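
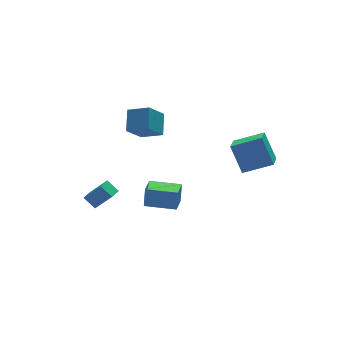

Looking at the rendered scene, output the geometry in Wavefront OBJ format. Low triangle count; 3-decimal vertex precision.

v -0.734 1.934 2.188
v -0.205 3.055 3.119
v -1.731 2.853 1.648
v -1.203 3.974 2.579
v 0.383 2.426 0.961
v 0.911 3.547 1.892
v -0.615 3.345 0.421
v -0.086 4.466 1.352
v -2.821 -2.485 -0.656
v -2.648 -2.262 0.562
v -2.128 -1.425 -0.949
v -1.955 -1.202 0.269
v -1.285 -3.498 -0.689
v -1.112 -3.275 0.529
v -0.592 -2.438 -0.982
v -0.419 -2.215 0.236
v -4.6 2.437 -3.141
v -3.747 1.869 -1.952
v -3.945 3.075 -3.307
v -3.091 2.508 -2.117
v -4.149 1.812 -3.763
v -3.295 1.245 -2.573
v -3.493 2.451 -3.928
v -2.64 1.883 -2.739
v 4.162 -4.411 2.14
v 3.881 -3.398 3.748
v 2.551 -3.777 1.46
v 2.27 -2.765 3.067
v 4.97 -3.095 1.453
v 4.689 -2.083 3.06
v 3.359 -2.462 0.772
v 3.078 -1.449 2.38
f 2 4 1
f 5 2 1
f 1 4 3
f 3 5 1
f 2 8 4
f 6 2 5
f 6 8 2
f 4 8 3
f 7 5 3
f 3 8 7
f 7 6 5
f 8 6 7
f 10 12 9
f 13 10 9
f 9 12 11
f 11 13 9
f 10 16 12
f 14 10 13
f 14 16 10
f 12 16 11
f 15 13 11
f 11 16 15
f 15 14 13
f 16 14 15
f 18 20 17
f 21 18 17
f 17 20 19
f 19 21 17
f 18 24 20
f 22 18 21
f 22 24 18
f 20 24 19
f 23 21 19
f 19 24 23
f 23 22 21
f 24 22 23
f 26 28 25
f 29 26 25
f 25 28 27
f 27 29 25
f 26 32 28
f 30 26 29
f 30 32 26
f 28 32 27
f 31 29 27
f 27 32 31
f 31 30 29
f 32 30 31



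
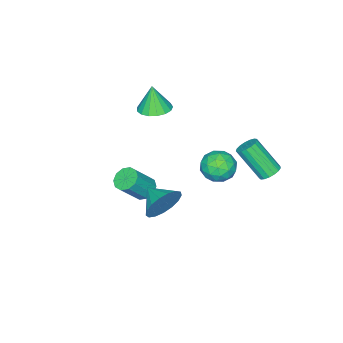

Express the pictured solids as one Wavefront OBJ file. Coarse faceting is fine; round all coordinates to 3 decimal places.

v 0.494 2.702 1.014
v 0.789 2.298 1.805
v -0.869 2.922 1.635
v -0.574 2.518 2.426
v -0.234 3.352 2.171
v 0.609 3.216 1.787
v -0.689 2.004 1.653
v 0.154 1.868 1.269
v 0.058 1.867 2.2
v 0.339 2.7 2.52
v -0.419 2.52 0.92
v -0.138 3.353 1.24
v 0.761 2.48 1.355
v -0.841 2.74 2.085
v -0.641 3.23 1.935
v -0.468 2.992 2.4
v 0.655 3.02 1.345
v 0.829 2.782 1.81
v 0.227 3.402 2.025
v -0.909 2.438 1.63
v -0.735 2.2 2.095
v 0.388 2.228 1.04
v 0.561 1.99 1.505
v -0.307 1.818 1.415
v 0.505 1.99 2.052
v -0.296 2.119 2.417
v -0.364 1.817 1.962
v 0.132 1.737 1.737
v 0.67 2.479 2.24
v -0.131 2.609 2.605
v 0.069 3.099 2.456
v 0.564 3.019 2.23
v 0.241 2.226 2.472
v 0.051 2.611 0.835
v -0.75 2.741 1.2
v -0.644 2.201 1.21
v -0.149 2.121 0.984
v 0.216 3.101 1.023
v -0.585 3.23 1.388
v -0.212 3.483 1.703
v 0.284 3.403 1.478
v -0.321 2.994 0.968
v 0.53 -1.39 -1.799
v 1.007 -1.65 -2.24
v 1.986 -1.991 -0.983
v 1.51 -1.73 -0.541
v 1.088 -1.228 -2.19
v 2.068 -1.569 -0.932
v 0.956 -0.868 -1.989
v 1.936 -1.209 -0.732
v 0.662 -0.707 -1.716
v 1.641 -1.048 -0.459
v 0.317 -0.807 -1.475
v 1.297 -1.148 -0.217
v 0.054 -1.129 -1.357
v 1.033 -1.47 -0.1
v -0.028 -1.551 -1.408
v 0.952 -1.892 -0.15
v 0.104 -1.911 -1.608
v 1.084 -2.252 -0.351
v 0.399 -2.072 -1.881
v 1.378 -2.413 -0.624
v 0.743 -1.972 -2.123
v 1.723 -2.313 -0.865
v -2.583 3.781 0.075
v -2.17 3.463 -0.241
v -1.943 2.22 1.31
v -2.357 2.539 1.625
v -2.011 3.665 -0.102
v -1.784 2.422 1.448
v -1.984 3.894 0.077
v -1.757 2.651 1.628
v -2.094 4.097 0.256
v -1.867 2.854 1.806
v -2.316 4.228 0.393
v -2.089 2.985 1.944
v -2.599 4.256 0.458
v -2.372 3.013 2.008
v -2.879 4.176 0.434
v -2.652 2.933 1.985
v -3.091 4.005 0.328
v -2.864 2.762 1.879
v -3.187 3.783 0.165
v -2.96 2.541 1.715
v -3.144 3.561 -0.02
v -2.917 2.318 1.531
v -2.973 3.389 -0.183
v -2.746 2.146 1.368
v -2.713 3.307 -0.286
v -2.486 2.064 1.264
v -2.423 3.334 -0.307
v -2.196 2.091 1.243
v -2.085 -2.801 1.826
v -1.206 -2.935 1.857
v -2.175 -3.039 3.314
v -1.247 -2.516 1.922
v -1.481 -2.162 1.964
v -1.852 -1.955 1.975
v -2.278 -1.941 1.952
v -2.659 -2.124 1.9
v -2.908 -2.462 1.831
v -2.97 -2.878 1.76
v -2.828 -3.276 1.705
v -2.517 -3.565 1.677
v -2.106 -3.679 1.684
v -1.691 -3.592 1.723
v -1.366 -3.323 1.785
v 2.541 1.413 0.06
v 3.042 1.564 0.959
v 2.259 0.207 0.42
v 2.575 1.703 1.058
v 2.1 1.775 0.929
v 1.725 1.765 0.601
v 1.538 1.674 0.149
v 1.58 1.523 -0.323
v 1.843 1.347 -0.708
v 2.265 1.186 -0.917
v 2.75 1.077 -0.902
v 3.188 1.045 -0.666
v 3.477 1.098 -0.265
v 3.552 1.222 0.212
v 3.395 1.391 0.653
f 1 38 17
f 38 12 41
f 17 41 6
f 38 41 17
f 1 17 13
f 17 6 18
f 13 18 2
f 17 18 13
f 1 13 22
f 13 2 23
f 22 23 8
f 13 23 22
f 1 22 34
f 22 8 37
f 34 37 11
f 22 37 34
f 1 34 38
f 34 11 42
f 38 42 12
f 34 42 38
f 2 18 29
f 18 6 32
f 29 32 10
f 18 32 29
f 6 41 19
f 41 12 40
f 19 40 5
f 41 40 19
f 12 42 39
f 42 11 35
f 39 35 3
f 42 35 39
f 11 37 36
f 37 8 24
f 36 24 7
f 37 24 36
f 8 23 28
f 23 2 25
f 28 25 9
f 23 25 28
f 4 30 16
f 30 10 31
f 16 31 5
f 30 31 16
f 4 16 14
f 16 5 15
f 14 15 3
f 16 15 14
f 4 14 21
f 14 3 20
f 21 20 7
f 14 20 21
f 4 21 26
f 21 7 27
f 26 27 9
f 21 27 26
f 4 26 30
f 26 9 33
f 30 33 10
f 26 33 30
f 5 31 19
f 31 10 32
f 19 32 6
f 31 32 19
f 3 15 39
f 15 5 40
f 39 40 12
f 15 40 39
f 7 20 36
f 20 3 35
f 36 35 11
f 20 35 36
f 9 27 28
f 27 7 24
f 28 24 8
f 27 24 28
f 10 33 29
f 33 9 25
f 29 25 2
f 33 25 29
f 44 43 47
f 44 47 45
f 45 47 48
f 45 48 46
f 47 43 49
f 47 49 48
f 48 49 50
f 48 50 46
f 49 43 51
f 49 51 50
f 50 51 52
f 50 52 46
f 51 43 53
f 51 53 52
f 52 53 54
f 52 54 46
f 53 43 55
f 53 55 54
f 54 55 56
f 54 56 46
f 55 43 57
f 55 57 56
f 56 57 58
f 56 58 46
f 57 43 59
f 57 59 58
f 58 59 60
f 58 60 46
f 59 43 61
f 59 61 60
f 60 61 62
f 60 62 46
f 61 43 63
f 61 63 62
f 62 63 64
f 62 64 46
f 63 43 44
f 63 44 64
f 64 44 45
f 64 45 46
f 66 65 69
f 66 69 67
f 67 69 70
f 67 70 68
f 69 65 71
f 69 71 70
f 70 71 72
f 70 72 68
f 71 65 73
f 71 73 72
f 72 73 74
f 72 74 68
f 73 65 75
f 73 75 74
f 74 75 76
f 74 76 68
f 75 65 77
f 75 77 76
f 76 77 78
f 76 78 68
f 77 65 79
f 77 79 78
f 78 79 80
f 78 80 68
f 79 65 81
f 79 81 80
f 80 81 82
f 80 82 68
f 81 65 83
f 81 83 82
f 82 83 84
f 82 84 68
f 83 65 85
f 83 85 84
f 84 85 86
f 84 86 68
f 85 65 87
f 85 87 86
f 86 87 88
f 86 88 68
f 87 65 89
f 87 89 88
f 88 89 90
f 88 90 68
f 89 65 91
f 89 91 90
f 90 91 92
f 90 92 68
f 91 65 66
f 91 66 92
f 92 66 67
f 92 67 68
f 94 93 96
f 94 96 95
f 96 93 97
f 96 97 95
f 97 93 98
f 97 98 95
f 98 93 99
f 98 99 95
f 99 93 100
f 99 100 95
f 100 93 101
f 100 101 95
f 101 93 102
f 101 102 95
f 102 93 103
f 102 103 95
f 103 93 104
f 103 104 95
f 104 93 105
f 104 105 95
f 105 93 106
f 105 106 95
f 106 93 107
f 106 107 95
f 107 93 94
f 107 94 95
f 109 108 111
f 109 111 110
f 111 108 112
f 111 112 110
f 112 108 113
f 112 113 110
f 113 108 114
f 113 114 110
f 114 108 115
f 114 115 110
f 115 108 116
f 115 116 110
f 116 108 117
f 116 117 110
f 117 108 118
f 117 118 110
f 118 108 119
f 118 119 110
f 119 108 120
f 119 120 110
f 120 108 121
f 120 121 110
f 121 108 122
f 121 122 110
f 122 108 109
f 122 109 110



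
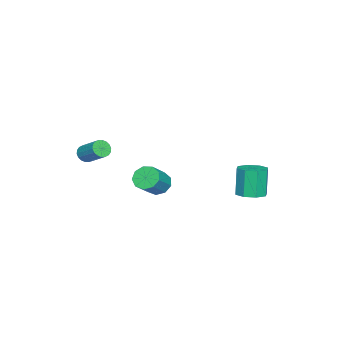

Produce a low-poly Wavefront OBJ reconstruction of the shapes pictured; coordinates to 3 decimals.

v 3.529 -4.332 2.31
v 4.053 -4.522 2.252
v 4.554 -3.398 3.092
v 4.031 -3.208 3.15
v 4.029 -4.367 2.058
v 4.53 -3.243 2.899
v 3.905 -4.204 1.915
v 4.406 -3.08 2.755
v 3.708 -4.067 1.85
v 4.209 -2.943 2.69
v 3.475 -3.983 1.876
v 3.976 -2.859 2.716
v 3.252 -3.967 1.987
v 3.754 -2.844 2.828
v 3.085 -4.024 2.163
v 3.586 -2.9 3.003
v 3.006 -4.142 2.368
v 3.507 -3.018 3.208
v 3.03 -4.297 2.561
v 3.531 -3.173 3.402
v 3.154 -4.46 2.705
v 3.655 -3.336 3.545
v 3.351 -4.597 2.77
v 3.852 -3.473 3.61
v 3.584 -4.681 2.744
v 4.085 -3.557 3.584
v 3.806 -4.696 2.632
v 4.308 -3.573 3.473
v 3.974 -4.64 2.457
v 4.475 -3.516 3.297
v -2.916 2.354 -2.63
v -2.07 2.231 -2.423
v -2.517 2.123 -0.662
v -3.364 2.246 -0.87
v -2.243 2.882 -2.427
v -2.69 2.774 -0.666
v -2.81 3.224 -2.55
v -3.257 3.116 -0.789
v -3.44 3.056 -2.72
v -3.887 2.948 -0.959
v -3.763 2.477 -2.838
v -4.21 2.369 -1.077
v -3.59 1.826 -2.834
v -4.037 1.718 -1.073
v -3.023 1.484 -2.711
v -3.47 1.376 -0.95
v -2.393 1.652 -2.541
v -2.84 1.544 -0.78
v -0.556 -2.068 -1.496
v -0.039 -1.975 -2.099
v 1.174 -2.159 -1.087
v 0.656 -2.252 -0.484
v -0.153 -1.489 -1.874
v 1.06 -1.674 -0.862
v -0.456 -1.274 -1.471
v 0.757 -1.459 -0.46
v -0.806 -1.431 -1.081
v 0.407 -1.615 -0.069
v -1.039 -1.885 -0.884
v 0.174 -2.07 0.127
v -1.046 -2.425 -0.974
v 0.167 -2.61 0.038
v -0.824 -2.798 -1.308
v 0.388 -2.982 -0.296
v -0.477 -2.829 -1.73
v 0.736 -3.013 -0.718
v -0.167 -2.504 -2.042
v 1.046 -2.688 -1.03
f 2 1 5
f 2 5 3
f 3 5 6
f 3 6 4
f 5 1 7
f 5 7 6
f 6 7 8
f 6 8 4
f 7 1 9
f 7 9 8
f 8 9 10
f 8 10 4
f 9 1 11
f 9 11 10
f 10 11 12
f 10 12 4
f 11 1 13
f 11 13 12
f 12 13 14
f 12 14 4
f 13 1 15
f 13 15 14
f 14 15 16
f 14 16 4
f 15 1 17
f 15 17 16
f 16 17 18
f 16 18 4
f 17 1 19
f 17 19 18
f 18 19 20
f 18 20 4
f 19 1 21
f 19 21 20
f 20 21 22
f 20 22 4
f 21 1 23
f 21 23 22
f 22 23 24
f 22 24 4
f 23 1 25
f 23 25 24
f 24 25 26
f 24 26 4
f 25 1 27
f 25 27 26
f 26 27 28
f 26 28 4
f 27 1 29
f 27 29 28
f 28 29 30
f 28 30 4
f 29 1 2
f 29 2 30
f 30 2 3
f 30 3 4
f 32 31 35
f 32 35 33
f 33 35 36
f 33 36 34
f 35 31 37
f 35 37 36
f 36 37 38
f 36 38 34
f 37 31 39
f 37 39 38
f 38 39 40
f 38 40 34
f 39 31 41
f 39 41 40
f 40 41 42
f 40 42 34
f 41 31 43
f 41 43 42
f 42 43 44
f 42 44 34
f 43 31 45
f 43 45 44
f 44 45 46
f 44 46 34
f 45 31 47
f 45 47 46
f 46 47 48
f 46 48 34
f 47 31 32
f 47 32 48
f 48 32 33
f 48 33 34
f 50 49 53
f 50 53 51
f 51 53 54
f 51 54 52
f 53 49 55
f 53 55 54
f 54 55 56
f 54 56 52
f 55 49 57
f 55 57 56
f 56 57 58
f 56 58 52
f 57 49 59
f 57 59 58
f 58 59 60
f 58 60 52
f 59 49 61
f 59 61 60
f 60 61 62
f 60 62 52
f 61 49 63
f 61 63 62
f 62 63 64
f 62 64 52
f 63 49 65
f 63 65 64
f 64 65 66
f 64 66 52
f 65 49 67
f 65 67 66
f 66 67 68
f 66 68 52
f 67 49 50
f 67 50 68
f 68 50 51
f 68 51 52



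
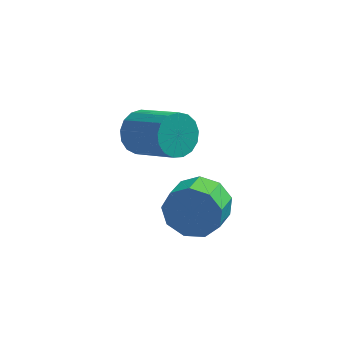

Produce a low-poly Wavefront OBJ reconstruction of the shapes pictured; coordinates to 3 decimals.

v -2.266 -2.431 -2.936
v -1.779 -2.77 -3.79
v -1.947 -3.848 -3.458
v -2.434 -3.509 -2.604
v -1.311 -2.68 -3.263
v -1.478 -3.758 -2.931
v -1.289 -2.474 -2.582
v -1.457 -3.552 -2.25
v -1.725 -2.248 -2.067
v -1.892 -3.325 -1.735
v -2.414 -2.107 -1.959
v -2.581 -3.185 -1.627
v -3.034 -2.118 -2.308
v -3.201 -3.196 -1.976
v -3.294 -2.276 -2.95
v -3.462 -3.353 -2.619
v -3.074 -2.506 -3.586
v -3.242 -3.584 -3.255
v -2.476 -2.701 -3.918
v -2.643 -3.779 -3.586
v -4.386 -1.938 -0.098
v -3.826 -1.588 -0.665
v -2.434 -2.492 0.152
v -2.994 -2.842 0.718
v -3.834 -1.315 -0.35
v -2.441 -2.219 0.466
v -3.967 -1.185 0.022
v -2.575 -2.089 0.839
v -4.197 -1.227 0.367
v -2.805 -2.131 1.183
v -4.47 -1.432 0.605
v -3.078 -2.337 1.421
v -4.724 -1.753 0.682
v -3.332 -2.658 1.499
v -4.9 -2.117 0.58
v -3.508 -3.021 1.397
v -4.959 -2.439 0.323
v -3.567 -3.343 1.14
v -4.886 -2.647 -0.031
v -3.494 -3.551 0.786
v -4.699 -2.692 -0.4
v -3.307 -3.596 0.417
v -4.44 -2.564 -0.7
v -3.048 -3.468 0.117
v -4.169 -2.293 -0.862
v -2.777 -3.197 -0.045
v -3.947 -1.941 -0.85
v -2.555 -2.845 -0.033
f 2 1 5
f 2 5 3
f 3 5 6
f 3 6 4
f 5 1 7
f 5 7 6
f 6 7 8
f 6 8 4
f 7 1 9
f 7 9 8
f 8 9 10
f 8 10 4
f 9 1 11
f 9 11 10
f 10 11 12
f 10 12 4
f 11 1 13
f 11 13 12
f 12 13 14
f 12 14 4
f 13 1 15
f 13 15 14
f 14 15 16
f 14 16 4
f 15 1 17
f 15 17 16
f 16 17 18
f 16 18 4
f 17 1 19
f 17 19 18
f 18 19 20
f 18 20 4
f 19 1 2
f 19 2 20
f 20 2 3
f 20 3 4
f 22 21 25
f 22 25 23
f 23 25 26
f 23 26 24
f 25 21 27
f 25 27 26
f 26 27 28
f 26 28 24
f 27 21 29
f 27 29 28
f 28 29 30
f 28 30 24
f 29 21 31
f 29 31 30
f 30 31 32
f 30 32 24
f 31 21 33
f 31 33 32
f 32 33 34
f 32 34 24
f 33 21 35
f 33 35 34
f 34 35 36
f 34 36 24
f 35 21 37
f 35 37 36
f 36 37 38
f 36 38 24
f 37 21 39
f 37 39 38
f 38 39 40
f 38 40 24
f 39 21 41
f 39 41 40
f 40 41 42
f 40 42 24
f 41 21 43
f 41 43 42
f 42 43 44
f 42 44 24
f 43 21 45
f 43 45 44
f 44 45 46
f 44 46 24
f 45 21 47
f 45 47 46
f 46 47 48
f 46 48 24
f 47 21 22
f 47 22 48
f 48 22 23
f 48 23 24



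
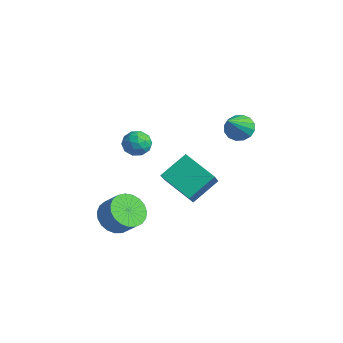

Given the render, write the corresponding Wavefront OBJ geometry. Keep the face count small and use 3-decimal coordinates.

v -1.977 -4.008 -3.724
v -1.264 -4.173 -4.362
v -0.451 -4.018 -3.493
v -1.163 -3.852 -2.856
v -1.311 -3.773 -4.39
v -0.498 -3.618 -3.521
v -1.472 -3.414 -4.303
v -0.659 -3.259 -3.434
v -1.721 -3.158 -4.115
v -0.908 -3.002 -3.247
v -2.014 -3.048 -3.861
v -1.201 -2.893 -2.992
v -2.301 -3.104 -3.582
v -1.487 -2.949 -2.714
v -2.531 -3.317 -3.329
v -1.718 -3.162 -2.46
v -2.666 -3.649 -3.143
v -1.852 -3.494 -2.275
v -2.681 -4.043 -3.058
v -1.868 -3.888 -2.19
v -2.575 -4.431 -3.089
v -1.761 -4.276 -2.22
v -2.365 -4.746 -3.229
v -1.552 -4.59 -2.36
v -2.088 -4.933 -3.455
v -1.275 -4.777 -2.586
v -1.792 -4.96 -3.727
v -0.979 -4.805 -2.859
v -1.528 -4.822 -3.999
v -0.714 -4.667 -3.131
v -1.341 -4.544 -4.224
v -0.528 -4.389 -3.355
v -1.682 -3.009 1.068
v -1.444 -2.704 1.682
v -0.956 -3.916 1.238
v -0.718 -3.611 1.852
v -1.395 -3.87 1.813
v -1.844 -3.309 1.708
v -0.556 -3.311 1.212
v -1.005 -2.75 1.107
v -0.749 -2.891 1.771
v -1.267 -3.236 2.143
v -1.133 -3.384 0.777
v -1.651 -3.729 1.149
v -1.626 -2.777 1.36
v -0.774 -3.843 1.56
v -1.171 -3.995 1.537
v -1.032 -3.816 1.898
v -1.861 -3.132 1.376
v -1.722 -2.953 1.737
v -1.693 -3.638 1.814
v -0.678 -3.667 1.183
v -0.539 -3.488 1.544
v -1.368 -2.804 1.022
v -1.229 -2.625 1.383
v -0.707 -2.982 1.106
v -1.078 -2.707 1.773
v -0.652 -3.241 1.873
v -0.556 -3.064 1.497
v -0.82 -2.735 1.435
v -1.383 -2.91 1.992
v -0.956 -3.443 2.092
v -1.354 -3.595 2.069
v -1.618 -3.266 2.007
v -0.974 -3.02 2.044
v -1.444 -3.177 0.828
v -1.017 -3.71 0.928
v -0.782 -3.354 0.913
v -1.046 -3.025 0.851
v -1.748 -3.379 1.047
v -1.322 -3.913 1.147
v -1.58 -3.885 1.485
v -1.844 -3.556 1.423
v -1.426 -3.6 0.876
v -0.43 2.157 0.453
v 0.245 2.506 0.487
v 0.19 0.823 1.867
v 0.022 2.688 0.756
v -0.322 2.727 0.944
v -0.694 2.614 1
v -0.996 2.378 0.909
v -1.146 2.083 0.697
v -1.104 1.808 0.419
v -0.881 1.626 0.15
v -0.538 1.587 -0.038
v -0.165 1.7 -0.094
v 0.136 1.936 -0.003
v 0.286 2.231 0.209
v -2.063 -0.986 -2.661
v -1.308 -1.872 -1.492
v -1.895 0.389 -1.727
v -1.14 -0.498 -0.558
v -0.42 -0.642 -3.462
v 0.335 -1.529 -2.293
v -0.252 0.732 -2.528
v 0.503 -0.154 -1.359
f 2 1 5
f 2 5 3
f 3 5 6
f 3 6 4
f 5 1 7
f 5 7 6
f 6 7 8
f 6 8 4
f 7 1 9
f 7 9 8
f 8 9 10
f 8 10 4
f 9 1 11
f 9 11 10
f 10 11 12
f 10 12 4
f 11 1 13
f 11 13 12
f 12 13 14
f 12 14 4
f 13 1 15
f 13 15 14
f 14 15 16
f 14 16 4
f 15 1 17
f 15 17 16
f 16 17 18
f 16 18 4
f 17 1 19
f 17 19 18
f 18 19 20
f 18 20 4
f 19 1 21
f 19 21 20
f 20 21 22
f 20 22 4
f 21 1 23
f 21 23 22
f 22 23 24
f 22 24 4
f 23 1 25
f 23 25 24
f 24 25 26
f 24 26 4
f 25 1 27
f 25 27 26
f 26 27 28
f 26 28 4
f 27 1 29
f 27 29 28
f 28 29 30
f 28 30 4
f 29 1 31
f 29 31 30
f 30 31 32
f 30 32 4
f 31 1 2
f 31 2 32
f 32 2 3
f 32 3 4
f 33 70 49
f 70 44 73
f 49 73 38
f 70 73 49
f 33 49 45
f 49 38 50
f 45 50 34
f 49 50 45
f 33 45 54
f 45 34 55
f 54 55 40
f 45 55 54
f 33 54 66
f 54 40 69
f 66 69 43
f 54 69 66
f 33 66 70
f 66 43 74
f 70 74 44
f 66 74 70
f 34 50 61
f 50 38 64
f 61 64 42
f 50 64 61
f 38 73 51
f 73 44 72
f 51 72 37
f 73 72 51
f 44 74 71
f 74 43 67
f 71 67 35
f 74 67 71
f 43 69 68
f 69 40 56
f 68 56 39
f 69 56 68
f 40 55 60
f 55 34 57
f 60 57 41
f 55 57 60
f 36 62 48
f 62 42 63
f 48 63 37
f 62 63 48
f 36 48 46
f 48 37 47
f 46 47 35
f 48 47 46
f 36 46 53
f 46 35 52
f 53 52 39
f 46 52 53
f 36 53 58
f 53 39 59
f 58 59 41
f 53 59 58
f 36 58 62
f 58 41 65
f 62 65 42
f 58 65 62
f 37 63 51
f 63 42 64
f 51 64 38
f 63 64 51
f 35 47 71
f 47 37 72
f 71 72 44
f 47 72 71
f 39 52 68
f 52 35 67
f 68 67 43
f 52 67 68
f 41 59 60
f 59 39 56
f 60 56 40
f 59 56 60
f 42 65 61
f 65 41 57
f 61 57 34
f 65 57 61
f 76 75 78
f 76 78 77
f 78 75 79
f 78 79 77
f 79 75 80
f 79 80 77
f 80 75 81
f 80 81 77
f 81 75 82
f 81 82 77
f 82 75 83
f 82 83 77
f 83 75 84
f 83 84 77
f 84 75 85
f 84 85 77
f 85 75 86
f 85 86 77
f 86 75 87
f 86 87 77
f 87 75 88
f 87 88 77
f 88 75 76
f 88 76 77
f 90 92 89
f 93 90 89
f 89 92 91
f 91 93 89
f 90 96 92
f 94 90 93
f 94 96 90
f 92 96 91
f 95 93 91
f 91 96 95
f 95 94 93
f 96 94 95



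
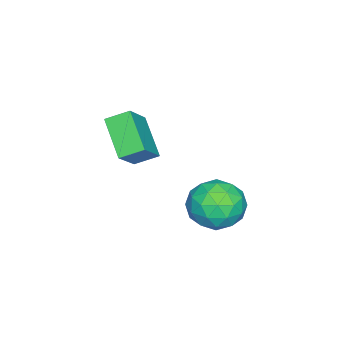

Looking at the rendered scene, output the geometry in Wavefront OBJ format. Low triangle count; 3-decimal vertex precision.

v -0.122 -4.043 2.178
v -0.486 -3.247 2.595
v 0.88 -3.039 1.136
v 0.515 -2.243 1.552
v 1.005 -4.077 3.228
v 0.64 -3.281 3.644
v 2.006 -3.073 2.185
v 1.642 -2.277 2.602
v 1.478 1.198 1.431
v 2.54 1.32 1.519
v 1.72 -0.26 0.521
v 2.782 -0.138 0.609
v 2.197 -0.381 1.474
v 2.047 0.52 2.037
v 2.213 0.54 0.003
v 2.063 1.441 0.566
v 2.994 0.913 0.637
v 2.984 0.344 1.546
v 1.276 0.716 0.494
v 1.266 0.147 1.403
v 1.988 1.387 1.555
v 2.272 -0.327 0.485
v 1.928 -0.47 0.994
v 2.552 -0.398 1.045
v 1.698 0.917 1.859
v 2.322 0.988 1.911
v 2.12 -0.011 1.885
v 1.938 0.072 0.129
v 2.562 0.143 0.181
v 1.708 1.458 0.995
v 2.332 1.53 1.046
v 2.14 1.071 0.155
v 2.879 1.219 1.088
v 3.021 0.362 0.553
v 2.687 0.761 0.197
v 2.599 1.29 0.528
v 2.873 0.885 1.622
v 3.015 0.028 1.087
v 2.671 -0.115 1.596
v 2.583 0.415 1.926
v 3.14 0.646 1.104
v 1.245 1.032 0.953
v 1.387 0.175 0.418
v 1.677 0.645 0.114
v 1.589 1.175 0.444
v 1.239 0.698 1.487
v 1.381 -0.159 0.952
v 1.661 -0.23 1.512
v 1.573 0.299 1.843
v 1.12 0.414 0.936
f 2 4 1
f 5 2 1
f 1 4 3
f 3 5 1
f 2 8 4
f 6 2 5
f 6 8 2
f 4 8 3
f 7 5 3
f 3 8 7
f 7 6 5
f 8 6 7
f 9 46 25
f 46 20 49
f 25 49 14
f 46 49 25
f 9 25 21
f 25 14 26
f 21 26 10
f 25 26 21
f 9 21 30
f 21 10 31
f 30 31 16
f 21 31 30
f 9 30 42
f 30 16 45
f 42 45 19
f 30 45 42
f 9 42 46
f 42 19 50
f 46 50 20
f 42 50 46
f 10 26 37
f 26 14 40
f 37 40 18
f 26 40 37
f 14 49 27
f 49 20 48
f 27 48 13
f 49 48 27
f 20 50 47
f 50 19 43
f 47 43 11
f 50 43 47
f 19 45 44
f 45 16 32
f 44 32 15
f 45 32 44
f 16 31 36
f 31 10 33
f 36 33 17
f 31 33 36
f 12 38 24
f 38 18 39
f 24 39 13
f 38 39 24
f 12 24 22
f 24 13 23
f 22 23 11
f 24 23 22
f 12 22 29
f 22 11 28
f 29 28 15
f 22 28 29
f 12 29 34
f 29 15 35
f 34 35 17
f 29 35 34
f 12 34 38
f 34 17 41
f 38 41 18
f 34 41 38
f 13 39 27
f 39 18 40
f 27 40 14
f 39 40 27
f 11 23 47
f 23 13 48
f 47 48 20
f 23 48 47
f 15 28 44
f 28 11 43
f 44 43 19
f 28 43 44
f 17 35 36
f 35 15 32
f 36 32 16
f 35 32 36
f 18 41 37
f 41 17 33
f 37 33 10
f 41 33 37



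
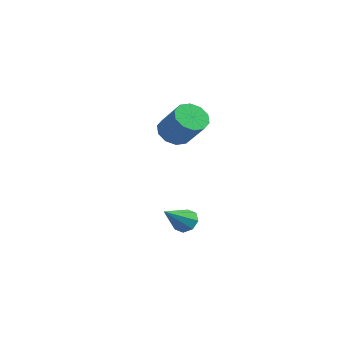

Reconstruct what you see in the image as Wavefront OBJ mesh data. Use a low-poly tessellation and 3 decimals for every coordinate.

v 0.032 -1.163 1.642
v 0.664 -0.519 1.167
v 2.101 -0.813 2.684
v 1.468 -1.457 3.158
v 0.31 -0.185 1.567
v 1.747 -0.479 3.084
v -0.15 -0.224 1.996
v 1.287 -0.518 3.513
v -0.541 -0.622 2.289
v 0.896 -0.916 3.806
v -0.714 -1.226 2.335
v 0.723 -1.521 3.852
v -0.601 -1.807 2.116
v 0.836 -2.101 3.633
v -0.247 -2.141 1.716
v 1.19 -2.435 3.233
v 0.213 -2.102 1.287
v 1.65 -2.396 2.804
v 0.604 -1.704 0.994
v 2.041 -1.998 2.511
v 0.777 -1.099 0.948
v 2.214 -1.394 2.465
v 1.428 -1.924 -4.289
v 2.134 -2.173 -4.57
v 1.352 -3.576 -3.011
v 2.192 -1.802 -4.086
v 1.802 -1.502 -3.722
v 1.192 -1.449 -3.69
v 0.721 -1.675 -4.009
v 0.663 -2.047 -4.492
v 1.054 -2.346 -4.857
v 1.663 -2.399 -4.889
f 2 1 5
f 2 5 3
f 3 5 6
f 3 6 4
f 5 1 7
f 5 7 6
f 6 7 8
f 6 8 4
f 7 1 9
f 7 9 8
f 8 9 10
f 8 10 4
f 9 1 11
f 9 11 10
f 10 11 12
f 10 12 4
f 11 1 13
f 11 13 12
f 12 13 14
f 12 14 4
f 13 1 15
f 13 15 14
f 14 15 16
f 14 16 4
f 15 1 17
f 15 17 16
f 16 17 18
f 16 18 4
f 17 1 19
f 17 19 18
f 18 19 20
f 18 20 4
f 19 1 21
f 19 21 20
f 20 21 22
f 20 22 4
f 21 1 2
f 21 2 22
f 22 2 3
f 22 3 4
f 24 23 26
f 24 26 25
f 26 23 27
f 26 27 25
f 27 23 28
f 27 28 25
f 28 23 29
f 28 29 25
f 29 23 30
f 29 30 25
f 30 23 31
f 30 31 25
f 31 23 32
f 31 32 25
f 32 23 24
f 32 24 25



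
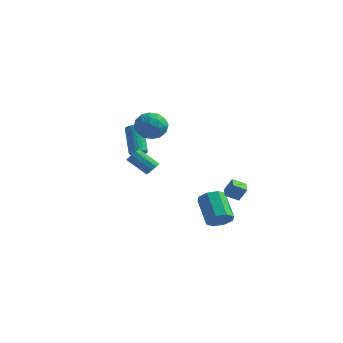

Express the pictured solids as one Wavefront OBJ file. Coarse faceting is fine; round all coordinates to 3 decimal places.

v -2.976 2.196 3.169
v -2.061 2.419 2.779
v -2.339 0.861 3.901
v -1.424 1.084 3.511
v -1.828 1.678 4.235
v -2.222 2.503 3.782
v -2.178 0.777 2.898
v -2.572 1.602 2.445
v -1.567 1.542 2.611
v -1.351 2.099 3.438
v -3.049 1.181 3.242
v -2.833 1.738 4.069
v -2.574 2.424 2.909
v -1.826 0.856 3.771
v -2.064 1.205 4.196
v -1.525 1.336 3.967
v -2.669 2.474 3.499
v -2.131 2.605 3.27
v -1.994 2.17 4.126
v -2.269 0.675 3.41
v -1.731 0.806 3.181
v -2.875 1.944 2.713
v -2.336 2.075 2.484
v -2.406 1.11 2.554
v -1.746 2.04 2.582
v -1.372 1.256 3.013
v -1.815 1.075 2.652
v -2.046 1.56 2.386
v -1.619 2.368 3.068
v -1.245 1.583 3.498
v -1.483 1.932 3.924
v -1.714 2.417 3.658
v -1.329 1.852 2.969
v -3.155 1.697 3.182
v -2.781 0.912 3.612
v -2.686 0.863 3.022
v -2.917 1.348 2.756
v -3.028 2.024 3.667
v -2.654 1.24 4.098
v -2.354 1.72 4.294
v -2.585 2.205 4.028
v -3.071 1.428 3.711
v 3.544 -0.999 -1.755
v 3.977 -0.346 -1.919
v 2.908 0.651 -0.769
v 2.476 -0.001 -0.605
v 3.502 -0.415 -2.3
v 2.433 0.582 -1.15
v 3.053 -0.826 -2.362
v 1.984 0.171 -1.212
v 2.891 -1.338 -2.068
v 1.822 -0.341 -0.918
v 3.112 -1.651 -1.591
v 2.043 -0.654 -0.441
v 3.587 -1.582 -1.21
v 2.518 -0.585 -0.06
v 4.036 -1.171 -1.148
v 2.967 -0.174 0.002
v 4.198 -0.659 -1.442
v 3.129 0.338 -0.292
v -0.152 -1.738 1.605
v 0.149 -1.643 2.005
v -1.006 -1.808 2.915
v -1.308 -1.902 2.515
v 0.032 -1.369 1.905
v -1.124 -1.533 2.815
v -0.157 -1.235 1.69
v -1.312 -1.4 2.601
v -0.343 -1.293 1.443
v -1.498 -1.458 2.353
v -0.457 -1.521 1.258
v -1.612 -1.686 2.168
v -0.454 -1.832 1.205
v -1.609 -1.997 2.115
v -0.336 -2.107 1.305
v -1.492 -2.271 2.215
v -0.148 -2.24 1.519
v -1.303 -2.405 2.43
v 0.038 -2.182 1.767
v -1.117 -2.347 2.677
v 0.152 -1.954 1.952
v -1.003 -2.119 2.862
v 3.528 -0.454 -0.105
v 3.939 -0.318 0.706
v 3.103 0.276 -0.012
v 3.514 0.413 0.799
v 4.166 -0.033 -0.499
v 4.577 0.104 0.312
v 3.741 0.698 -0.406
v 4.152 0.834 0.405
v -3.277 2.065 0.908
v -2.801 2.099 1.16
v -3.646 3.109 2.624
v -4.123 3.075 2.372
v -2.8 2.284 1.032
v -3.645 3.294 2.497
v -2.881 2.431 0.884
v -3.727 3.442 2.348
v -3.031 2.515 0.739
v -3.877 3.525 2.204
v -3.224 2.521 0.624
v -4.069 3.532 2.088
v -3.425 2.448 0.558
v -4.271 3.459 2.022
v -3.602 2.309 0.552
v -4.447 3.32 2.016
v -3.722 2.128 0.608
v -4.567 3.138 2.072
v -3.765 1.935 0.715
v -4.611 2.946 2.18
v -3.724 1.766 0.856
v -4.569 2.776 2.321
v -3.606 1.647 1.006
v -4.451 2.658 2.471
v -3.43 1.601 1.139
v -4.276 2.612 2.603
v -3.229 1.636 1.232
v -4.074 2.646 2.696
v -3.036 1.744 1.269
v -3.881 2.754 2.733
v -2.884 1.908 1.243
v -3.73 2.918 2.708
f 1 38 17
f 38 12 41
f 17 41 6
f 38 41 17
f 1 17 13
f 17 6 18
f 13 18 2
f 17 18 13
f 1 13 22
f 13 2 23
f 22 23 8
f 13 23 22
f 1 22 34
f 22 8 37
f 34 37 11
f 22 37 34
f 1 34 38
f 34 11 42
f 38 42 12
f 34 42 38
f 2 18 29
f 18 6 32
f 29 32 10
f 18 32 29
f 6 41 19
f 41 12 40
f 19 40 5
f 41 40 19
f 12 42 39
f 42 11 35
f 39 35 3
f 42 35 39
f 11 37 36
f 37 8 24
f 36 24 7
f 37 24 36
f 8 23 28
f 23 2 25
f 28 25 9
f 23 25 28
f 4 30 16
f 30 10 31
f 16 31 5
f 30 31 16
f 4 16 14
f 16 5 15
f 14 15 3
f 16 15 14
f 4 14 21
f 14 3 20
f 21 20 7
f 14 20 21
f 4 21 26
f 21 7 27
f 26 27 9
f 21 27 26
f 4 26 30
f 26 9 33
f 30 33 10
f 26 33 30
f 5 31 19
f 31 10 32
f 19 32 6
f 31 32 19
f 3 15 39
f 15 5 40
f 39 40 12
f 15 40 39
f 7 20 36
f 20 3 35
f 36 35 11
f 20 35 36
f 9 27 28
f 27 7 24
f 28 24 8
f 27 24 28
f 10 33 29
f 33 9 25
f 29 25 2
f 33 25 29
f 44 43 47
f 44 47 45
f 45 47 48
f 45 48 46
f 47 43 49
f 47 49 48
f 48 49 50
f 48 50 46
f 49 43 51
f 49 51 50
f 50 51 52
f 50 52 46
f 51 43 53
f 51 53 52
f 52 53 54
f 52 54 46
f 53 43 55
f 53 55 54
f 54 55 56
f 54 56 46
f 55 43 57
f 55 57 56
f 56 57 58
f 56 58 46
f 57 43 59
f 57 59 58
f 58 59 60
f 58 60 46
f 59 43 44
f 59 44 60
f 60 44 45
f 60 45 46
f 62 61 65
f 62 65 63
f 63 65 66
f 63 66 64
f 65 61 67
f 65 67 66
f 66 67 68
f 66 68 64
f 67 61 69
f 67 69 68
f 68 69 70
f 68 70 64
f 69 61 71
f 69 71 70
f 70 71 72
f 70 72 64
f 71 61 73
f 71 73 72
f 72 73 74
f 72 74 64
f 73 61 75
f 73 75 74
f 74 75 76
f 74 76 64
f 75 61 77
f 75 77 76
f 76 77 78
f 76 78 64
f 77 61 79
f 77 79 78
f 78 79 80
f 78 80 64
f 79 61 81
f 79 81 80
f 80 81 82
f 80 82 64
f 81 61 62
f 81 62 82
f 82 62 63
f 82 63 64
f 84 86 83
f 87 84 83
f 83 86 85
f 85 87 83
f 84 90 86
f 88 84 87
f 88 90 84
f 86 90 85
f 89 87 85
f 85 90 89
f 89 88 87
f 90 88 89
f 92 91 95
f 92 95 93
f 93 95 96
f 93 96 94
f 95 91 97
f 95 97 96
f 96 97 98
f 96 98 94
f 97 91 99
f 97 99 98
f 98 99 100
f 98 100 94
f 99 91 101
f 99 101 100
f 100 101 102
f 100 102 94
f 101 91 103
f 101 103 102
f 102 103 104
f 102 104 94
f 103 91 105
f 103 105 104
f 104 105 106
f 104 106 94
f 105 91 107
f 105 107 106
f 106 107 108
f 106 108 94
f 107 91 109
f 107 109 108
f 108 109 110
f 108 110 94
f 109 91 111
f 109 111 110
f 110 111 112
f 110 112 94
f 111 91 113
f 111 113 112
f 112 113 114
f 112 114 94
f 113 91 115
f 113 115 114
f 114 115 116
f 114 116 94
f 115 91 117
f 115 117 116
f 116 117 118
f 116 118 94
f 117 91 119
f 117 119 118
f 118 119 120
f 118 120 94
f 119 91 121
f 119 121 120
f 120 121 122
f 120 122 94
f 121 91 92
f 121 92 122
f 122 92 93
f 122 93 94



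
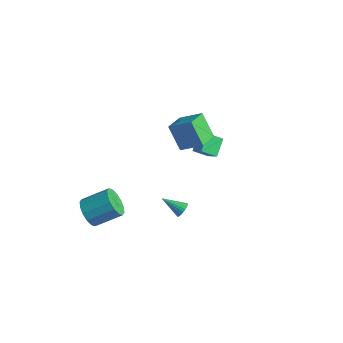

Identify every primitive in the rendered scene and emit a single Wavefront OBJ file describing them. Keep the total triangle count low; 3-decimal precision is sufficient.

v 3.841 -3.552 1.116
v 4.148 -3.649 1.511
v 2.759 -4.088 1.824
v 4.08 -3.453 1.555
v 3.97 -3.274 1.523
v 3.838 -3.143 1.421
v 3.707 -3.083 1.266
v 3.599 -3.104 1.085
v 3.532 -3.202 0.909
v 3.519 -3.361 0.769
v 3.562 -3.553 0.689
v 3.652 -3.744 0.682
v 3.776 -3.903 0.751
v 3.91 -4 0.883
v 4.033 -4.02 1.054
v 4.122 -3.959 1.237
v 4.163 -3.828 1.398
v -3.306 -4.058 -4.193
v -2.761 -3.91 -5.018
v -1.73 -2.654 -4.113
v -2.274 -2.802 -3.287
v -3.148 -3.568 -5.05
v -2.117 -2.313 -4.145
v -3.578 -3.358 -4.853
v -2.547 -2.102 -3.948
v -3.935 -3.335 -4.479
v -2.904 -2.079 -3.573
v -4.123 -3.506 -4.028
v -3.092 -2.25 -3.122
v -4.092 -3.825 -3.621
v -3.061 -2.569 -2.715
v -3.85 -4.206 -3.367
v -2.819 -2.95 -2.462
v -3.463 -4.547 -3.335
v -2.432 -3.292 -2.43
v -3.033 -4.758 -3.532
v -2.002 -3.502 -2.627
v -2.676 -4.781 -3.907
v -1.645 -3.525 -3.001
v -2.488 -4.61 -4.358
v -1.457 -3.354 -3.452
v -2.519 -4.291 -4.765
v -1.488 -3.035 -3.859
v 0.843 -0.628 2.389
v -0.186 -0.529 3.801
v 0.444 0.712 2.005
v -0.585 0.811 3.417
v 2.045 -0.031 3.223
v 1.016 0.068 4.635
v 1.646 1.309 2.839
v 0.617 1.408 4.251
v -0.881 3.568 -2.515
v -1.477 2.853 -1.892
v -1.3 4.557 -1.781
v -1.896 3.842 -1.159
v -0.044 3.438 -1.861
v -0.64 2.723 -1.239
v -0.463 4.427 -1.128
v -1.059 3.712 -0.505
f 2 1 4
f 2 4 3
f 4 1 5
f 4 5 3
f 5 1 6
f 5 6 3
f 6 1 7
f 6 7 3
f 7 1 8
f 7 8 3
f 8 1 9
f 8 9 3
f 9 1 10
f 9 10 3
f 10 1 11
f 10 11 3
f 11 1 12
f 11 12 3
f 12 1 13
f 12 13 3
f 13 1 14
f 13 14 3
f 14 1 15
f 14 15 3
f 15 1 16
f 15 16 3
f 16 1 17
f 16 17 3
f 17 1 2
f 17 2 3
f 19 18 22
f 19 22 20
f 20 22 23
f 20 23 21
f 22 18 24
f 22 24 23
f 23 24 25
f 23 25 21
f 24 18 26
f 24 26 25
f 25 26 27
f 25 27 21
f 26 18 28
f 26 28 27
f 27 28 29
f 27 29 21
f 28 18 30
f 28 30 29
f 29 30 31
f 29 31 21
f 30 18 32
f 30 32 31
f 31 32 33
f 31 33 21
f 32 18 34
f 32 34 33
f 33 34 35
f 33 35 21
f 34 18 36
f 34 36 35
f 35 36 37
f 35 37 21
f 36 18 38
f 36 38 37
f 37 38 39
f 37 39 21
f 38 18 40
f 38 40 39
f 39 40 41
f 39 41 21
f 40 18 42
f 40 42 41
f 41 42 43
f 41 43 21
f 42 18 19
f 42 19 43
f 43 19 20
f 43 20 21
f 45 47 44
f 48 45 44
f 44 47 46
f 46 48 44
f 45 51 47
f 49 45 48
f 49 51 45
f 47 51 46
f 50 48 46
f 46 51 50
f 50 49 48
f 51 49 50
f 53 55 52
f 56 53 52
f 52 55 54
f 54 56 52
f 53 59 55
f 57 53 56
f 57 59 53
f 55 59 54
f 58 56 54
f 54 59 58
f 58 57 56
f 59 57 58



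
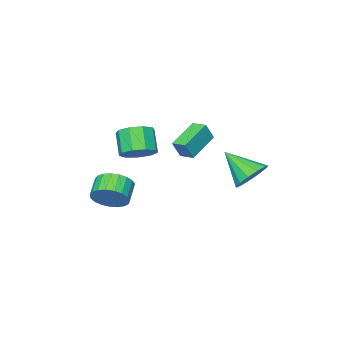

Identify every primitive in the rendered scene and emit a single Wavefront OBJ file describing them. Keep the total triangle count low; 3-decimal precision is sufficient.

v 3.916 -2.96 -3.492
v 4.39 -2.705 -2.614
v 3.518 -3.306 -1.969
v 3.044 -3.56 -2.848
v 4.123 -2.376 -2.669
v 3.25 -2.977 -2.024
v 3.819 -2.147 -2.867
v 2.947 -2.748 -2.222
v 3.532 -2.059 -3.173
v 2.66 -2.66 -2.528
v 3.312 -2.126 -3.534
v 2.44 -2.727 -2.889
v 3.196 -2.338 -3.887
v 2.324 -2.939 -3.242
v 3.204 -2.657 -4.173
v 2.332 -3.258 -3.528
v 3.336 -3.029 -4.341
v 2.464 -3.629 -3.696
v 3.568 -3.388 -4.362
v 2.696 -3.989 -3.717
v 3.86 -3.673 -4.233
v 2.988 -4.274 -3.588
v 4.162 -3.835 -3.976
v 3.29 -4.436 -3.331
v 4.421 -3.846 -3.635
v 3.549 -4.447 -2.99
v 4.593 -3.703 -3.27
v 3.721 -4.304 -2.625
v 4.648 -3.432 -2.943
v 3.776 -4.033 -2.298
v 4.576 -3.079 -2.711
v 3.704 -3.68 -2.066
v 1.029 0.589 1.247
v 1.493 0.504 2.207
v 0.934 1.415 1.366
v 1.398 1.33 2.326
v 2.682 0.89 0.474
v 3.146 0.805 1.434
v 2.587 1.716 0.593
v 3.051 1.631 1.553
v -0.004 3.131 -1.06
v 1.023 3.35 -1.072
v 0.344 1.569 0.22
v 0.791 3.663 -0.627
v 0.306 3.808 -0.319
v -0.276 3.737 -0.247
v -0.773 3.474 -0.433
v -1.025 3.103 -0.818
v -0.953 2.74 -1.28
v -0.58 2.502 -1.672
v -0.023 2.463 -1.87
v 0.539 2.637 -1.811
v 0.929 2.968 -1.513
v 2.071 -2.833 -0.856
v 3.011 -3.042 -0.586
v 2.489 -3.877 0.585
v 1.549 -3.667 0.316
v 2.799 -2.471 -0.273
v 2.278 -3.306 0.898
v 2.247 -2.07 -0.233
v 1.725 -2.905 0.938
v 1.612 -2.025 -0.484
v 1.09 -2.86 0.687
v 1.192 -2.358 -0.909
v 0.67 -3.193 0.262
v 1.183 -2.913 -1.309
v 0.661 -3.748 -0.138
v 1.59 -3.431 -1.496
v 1.068 -4.266 -0.325
v 2.221 -3.668 -1.384
v 1.7 -4.503 -0.213
v 2.783 -3.514 -1.025
v 2.261 -4.349 0.147
f 2 1 5
f 2 5 3
f 3 5 6
f 3 6 4
f 5 1 7
f 5 7 6
f 6 7 8
f 6 8 4
f 7 1 9
f 7 9 8
f 8 9 10
f 8 10 4
f 9 1 11
f 9 11 10
f 10 11 12
f 10 12 4
f 11 1 13
f 11 13 12
f 12 13 14
f 12 14 4
f 13 1 15
f 13 15 14
f 14 15 16
f 14 16 4
f 15 1 17
f 15 17 16
f 16 17 18
f 16 18 4
f 17 1 19
f 17 19 18
f 18 19 20
f 18 20 4
f 19 1 21
f 19 21 20
f 20 21 22
f 20 22 4
f 21 1 23
f 21 23 22
f 22 23 24
f 22 24 4
f 23 1 25
f 23 25 24
f 24 25 26
f 24 26 4
f 25 1 27
f 25 27 26
f 26 27 28
f 26 28 4
f 27 1 29
f 27 29 28
f 28 29 30
f 28 30 4
f 29 1 31
f 29 31 30
f 30 31 32
f 30 32 4
f 31 1 2
f 31 2 32
f 32 2 3
f 32 3 4
f 34 36 33
f 37 34 33
f 33 36 35
f 35 37 33
f 34 40 36
f 38 34 37
f 38 40 34
f 36 40 35
f 39 37 35
f 35 40 39
f 39 38 37
f 40 38 39
f 42 41 44
f 42 44 43
f 44 41 45
f 44 45 43
f 45 41 46
f 45 46 43
f 46 41 47
f 46 47 43
f 47 41 48
f 47 48 43
f 48 41 49
f 48 49 43
f 49 41 50
f 49 50 43
f 50 41 51
f 50 51 43
f 51 41 52
f 51 52 43
f 52 41 53
f 52 53 43
f 53 41 42
f 53 42 43
f 55 54 58
f 55 58 56
f 56 58 59
f 56 59 57
f 58 54 60
f 58 60 59
f 59 60 61
f 59 61 57
f 60 54 62
f 60 62 61
f 61 62 63
f 61 63 57
f 62 54 64
f 62 64 63
f 63 64 65
f 63 65 57
f 64 54 66
f 64 66 65
f 65 66 67
f 65 67 57
f 66 54 68
f 66 68 67
f 67 68 69
f 67 69 57
f 68 54 70
f 68 70 69
f 69 70 71
f 69 71 57
f 70 54 72
f 70 72 71
f 71 72 73
f 71 73 57
f 72 54 55
f 72 55 73
f 73 55 56
f 73 56 57



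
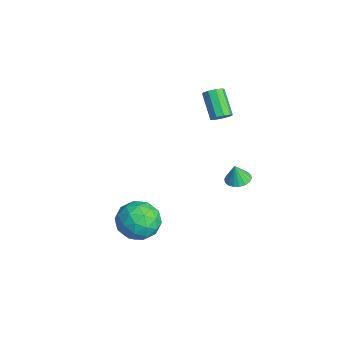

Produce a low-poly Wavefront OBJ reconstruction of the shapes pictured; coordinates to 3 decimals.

v -2.683 3.652 2.229
v -2.294 3.664 2.672
v -3.548 3.621 3.774
v -3.937 3.608 3.331
v -2.398 4.04 2.569
v -3.652 3.997 3.671
v -2.635 4.234 2.306
v -3.889 4.191 3.408
v -2.895 4.156 2.008
v -4.149 4.113 3.11
v -3.056 3.841 1.813
v -4.309 3.798 2.915
v -3.042 3.438 1.812
v -4.296 3.395 2.914
v -2.86 3.134 2.007
v -4.114 3.091 3.109
v -2.596 3.073 2.306
v -3.85 3.03 3.408
v -2.372 3.282 2.568
v -3.626 3.239 3.67
v 1.232 -1.678 0.169
v 1.987 -0.979 -0.444
v 2.253 -3.241 -0.356
v 3.008 -2.542 -0.969
v 2.989 -2.498 0.228
v 2.358 -1.532 0.553
v 1.882 -2.688 -1.353
v 1.251 -1.722 -1.028
v 2.389 -1.603 -1.385
v 3.073 -1.485 -0.407
v 1.167 -2.735 -0.393
v 1.851 -2.617 0.585
v 1.52 -1.191 -0.091
v 2.72 -3.029 -0.709
v 2.709 -3.003 -0.005
v 3.153 -2.592 -0.365
v 1.738 -1.516 0.495
v 2.182 -1.105 0.135
v 2.77 -1.998 0.53
v 2.058 -3.115 -0.935
v 2.502 -2.704 -1.295
v 1.087 -1.628 -0.435
v 1.531 -1.217 -0.795
v 1.47 -2.222 -1.33
v 2.2 -1.147 -1.005
v 2.8 -2.066 -1.314
v 2.139 -2.152 -1.539
v 1.768 -1.584 -1.348
v 2.602 -1.078 -0.43
v 3.202 -1.996 -0.739
v 3.191 -1.97 -0.035
v 2.82 -1.403 0.156
v 2.839 -1.444 -0.983
v 1.038 -2.224 -0.061
v 1.638 -3.142 -0.37
v 1.42 -2.817 -0.956
v 1.049 -2.25 -0.765
v 1.44 -2.154 0.514
v 2.04 -3.073 0.205
v 2.472 -2.636 0.548
v 2.101 -2.068 0.739
v 1.401 -2.776 0.183
v 3.287 2.509 2.593
v 3.932 2.368 2.577
v 3.273 2.331 3.587
v 3.93 2.657 2.629
v 3.8 2.917 2.673
v 3.569 3.096 2.702
v 3.282 3.159 2.709
v 2.996 3.093 2.693
v 2.768 2.911 2.657
v 2.643 2.65 2.609
v 2.645 2.361 2.557
v 2.774 2.101 2.512
v 3.005 1.922 2.484
v 3.292 1.859 2.477
v 3.578 1.925 2.493
v 3.806 2.106 2.529
f 2 1 5
f 2 5 3
f 3 5 6
f 3 6 4
f 5 1 7
f 5 7 6
f 6 7 8
f 6 8 4
f 7 1 9
f 7 9 8
f 8 9 10
f 8 10 4
f 9 1 11
f 9 11 10
f 10 11 12
f 10 12 4
f 11 1 13
f 11 13 12
f 12 13 14
f 12 14 4
f 13 1 15
f 13 15 14
f 14 15 16
f 14 16 4
f 15 1 17
f 15 17 16
f 16 17 18
f 16 18 4
f 17 1 19
f 17 19 18
f 18 19 20
f 18 20 4
f 19 1 2
f 19 2 20
f 20 2 3
f 20 3 4
f 21 58 37
f 58 32 61
f 37 61 26
f 58 61 37
f 21 37 33
f 37 26 38
f 33 38 22
f 37 38 33
f 21 33 42
f 33 22 43
f 42 43 28
f 33 43 42
f 21 42 54
f 42 28 57
f 54 57 31
f 42 57 54
f 21 54 58
f 54 31 62
f 58 62 32
f 54 62 58
f 22 38 49
f 38 26 52
f 49 52 30
f 38 52 49
f 26 61 39
f 61 32 60
f 39 60 25
f 61 60 39
f 32 62 59
f 62 31 55
f 59 55 23
f 62 55 59
f 31 57 56
f 57 28 44
f 56 44 27
f 57 44 56
f 28 43 48
f 43 22 45
f 48 45 29
f 43 45 48
f 24 50 36
f 50 30 51
f 36 51 25
f 50 51 36
f 24 36 34
f 36 25 35
f 34 35 23
f 36 35 34
f 24 34 41
f 34 23 40
f 41 40 27
f 34 40 41
f 24 41 46
f 41 27 47
f 46 47 29
f 41 47 46
f 24 46 50
f 46 29 53
f 50 53 30
f 46 53 50
f 25 51 39
f 51 30 52
f 39 52 26
f 51 52 39
f 23 35 59
f 35 25 60
f 59 60 32
f 35 60 59
f 27 40 56
f 40 23 55
f 56 55 31
f 40 55 56
f 29 47 48
f 47 27 44
f 48 44 28
f 47 44 48
f 30 53 49
f 53 29 45
f 49 45 22
f 53 45 49
f 64 63 66
f 64 66 65
f 66 63 67
f 66 67 65
f 67 63 68
f 67 68 65
f 68 63 69
f 68 69 65
f 69 63 70
f 69 70 65
f 70 63 71
f 70 71 65
f 71 63 72
f 71 72 65
f 72 63 73
f 72 73 65
f 73 63 74
f 73 74 65
f 74 63 75
f 74 75 65
f 75 63 76
f 75 76 65
f 76 63 77
f 76 77 65
f 77 63 78
f 77 78 65
f 78 63 64
f 78 64 65



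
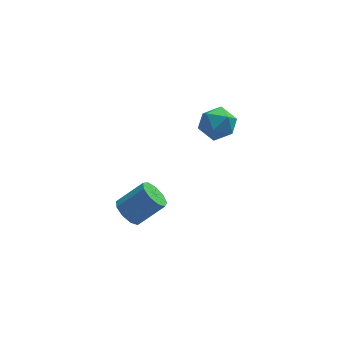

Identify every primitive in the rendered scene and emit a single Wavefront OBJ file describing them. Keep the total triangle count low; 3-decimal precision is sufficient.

v -2.808 -0.081 -4.627
v -2.285 0.437 -5.305
v -0.749 0.659 -3.95
v -1.272 0.141 -3.273
v -2.673 0.861 -4.934
v -1.138 1.083 -3.579
v -3.124 0.845 -4.42
v -1.589 1.067 -3.065
v -3.427 0.395 -4.003
v -1.891 0.617 -2.648
v -3.44 -0.277 -3.878
v -1.905 -0.056 -2.523
v -3.158 -0.858 -4.104
v -1.622 -0.636 -2.749
v -2.711 -1.075 -4.574
v -1.175 -0.853 -3.22
v -2.31 -0.827 -5.07
v -0.774 -0.605 -3.715
v -2.142 -0.23 -5.358
v -0.606 -0.008 -4.003
v 1.637 0.42 2.034
v 2.48 1.032 2.583
v 1.84 -0.992 3.297
v 2.683 -0.38 3.846
v 1.565 -0.012 3.888
v 1.44 0.861 3.108
v 2.88 -0.821 2.772
v 2.755 0.052 1.992
v 3.248 0.265 3.039
v 2.436 0.765 3.729
v 1.884 -0.725 2.151
v 1.072 -0.225 2.841
f 2 1 5
f 2 5 3
f 3 5 6
f 3 6 4
f 5 1 7
f 5 7 6
f 6 7 8
f 6 8 4
f 7 1 9
f 7 9 8
f 8 9 10
f 8 10 4
f 9 1 11
f 9 11 10
f 10 11 12
f 10 12 4
f 11 1 13
f 11 13 12
f 12 13 14
f 12 14 4
f 13 1 15
f 13 15 14
f 14 15 16
f 14 16 4
f 15 1 17
f 15 17 16
f 16 17 18
f 16 18 4
f 17 1 19
f 17 19 18
f 18 19 20
f 18 20 4
f 19 1 2
f 19 2 20
f 20 2 3
f 20 3 4
f 21 32 26
f 21 26 22
f 21 22 28
f 21 28 31
f 21 31 32
f 22 26 30
f 26 32 25
f 32 31 23
f 31 28 27
f 28 22 29
f 24 30 25
f 24 25 23
f 24 23 27
f 24 27 29
f 24 29 30
f 25 30 26
f 23 25 32
f 27 23 31
f 29 27 28
f 30 29 22



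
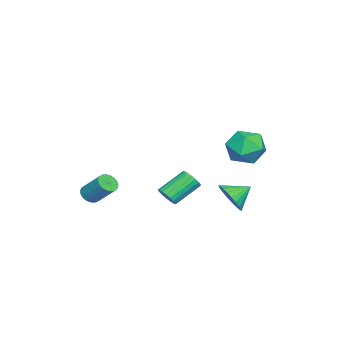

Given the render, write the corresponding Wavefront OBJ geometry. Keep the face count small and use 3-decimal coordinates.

v 0.786 -0.007 -1.103
v 1.18 0.457 -1.139
v 0.168 1.391 -0.194
v -0.226 0.927 -0.157
v 1.018 0.499 -1.353
v 0.006 1.432 -0.408
v 0.81 0.44 -1.518
v -0.202 1.373 -0.572
v 0.598 0.292 -1.6
v -0.414 1.226 -0.655
v 0.422 0.086 -1.583
v -0.59 1.019 -0.638
v 0.319 -0.139 -1.472
v -0.693 0.794 -0.527
v 0.308 -0.338 -1.287
v -0.704 0.596 -0.342
v 0.392 -0.471 -1.066
v -0.62 0.463 -0.121
v 0.554 -0.512 -0.852
v -0.458 0.421 0.093
v 0.762 -0.453 -0.688
v -0.25 0.48 0.258
v 0.974 -0.306 -0.605
v -0.038 0.628 0.34
v 1.15 -0.099 -0.622
v 0.138 0.834 0.323
v 1.253 0.126 -0.733
v 0.241 1.059 0.212
v 1.264 0.324 -0.918
v 0.252 1.258 0.027
v 0.844 3.135 -0.708
v 1.286 2.914 0.079
v 0.196 3.965 -0.112
v 1.501 3.176 -0.052
v 1.616 3.431 -0.282
v 1.613 3.642 -0.578
v 1.493 3.775 -0.894
v 1.274 3.811 -1.181
v 0.99 3.744 -1.396
v 0.683 3.584 -1.507
v 0.401 3.356 -1.496
v 0.187 3.094 -1.365
v 0.072 2.839 -1.134
v 0.075 2.629 -0.839
v 0.195 2.495 -0.523
v 0.413 2.459 -0.236
v 0.698 2.526 -0.02
v 1.004 2.686 0.09
v 1.251 -3.722 -1.238
v 1.514 -4.133 -0.924
v 1.893 -3.068 0.151
v 1.629 -2.658 -0.162
v 1.694 -4.054 -1.065
v 2.072 -2.99 0.011
v 1.797 -3.918 -1.236
v 2.175 -2.854 -0.16
v 1.805 -3.749 -1.407
v 2.184 -2.684 -0.331
v 1.717 -3.574 -1.549
v 2.096 -2.51 -0.473
v 1.549 -3.425 -1.637
v 1.928 -2.361 -0.561
v 1.33 -3.328 -1.656
v 1.708 -2.263 -0.58
v 1.096 -3.299 -1.603
v 1.475 -2.234 -0.527
v 0.889 -3.343 -1.486
v 1.268 -2.278 -0.411
v 0.745 -3.452 -1.327
v 1.124 -2.388 -0.251
v 0.688 -3.608 -1.153
v 1.067 -2.544 -0.077
v 0.729 -3.784 -0.993
v 1.107 -2.72 0.083
v 0.859 -3.95 -0.875
v 1.238 -2.885 0.201
v 1.058 -4.076 -0.82
v 1.436 -3.011 0.255
v 1.289 -4.14 -0.838
v 1.668 -3.076 0.238
v -2.48 3.367 0.242
v -1.767 2.893 1.02
v -3.953 2.787 1.24
v -3.24 2.313 2.018
v -3.305 3.464 1.919
v -2.395 3.822 1.302
v -3.325 1.858 0.958
v -2.415 2.216 0.341
v -2.289 1.96 1.462
v -2.277 2.952 2.056
v -3.443 2.728 0.204
v -3.431 3.72 0.798
f 2 1 5
f 2 5 3
f 3 5 6
f 3 6 4
f 5 1 7
f 5 7 6
f 6 7 8
f 6 8 4
f 7 1 9
f 7 9 8
f 8 9 10
f 8 10 4
f 9 1 11
f 9 11 10
f 10 11 12
f 10 12 4
f 11 1 13
f 11 13 12
f 12 13 14
f 12 14 4
f 13 1 15
f 13 15 14
f 14 15 16
f 14 16 4
f 15 1 17
f 15 17 16
f 16 17 18
f 16 18 4
f 17 1 19
f 17 19 18
f 18 19 20
f 18 20 4
f 19 1 21
f 19 21 20
f 20 21 22
f 20 22 4
f 21 1 23
f 21 23 22
f 22 23 24
f 22 24 4
f 23 1 25
f 23 25 24
f 24 25 26
f 24 26 4
f 25 1 27
f 25 27 26
f 26 27 28
f 26 28 4
f 27 1 29
f 27 29 28
f 28 29 30
f 28 30 4
f 29 1 2
f 29 2 30
f 30 2 3
f 30 3 4
f 32 31 34
f 32 34 33
f 34 31 35
f 34 35 33
f 35 31 36
f 35 36 33
f 36 31 37
f 36 37 33
f 37 31 38
f 37 38 33
f 38 31 39
f 38 39 33
f 39 31 40
f 39 40 33
f 40 31 41
f 40 41 33
f 41 31 42
f 41 42 33
f 42 31 43
f 42 43 33
f 43 31 44
f 43 44 33
f 44 31 45
f 44 45 33
f 45 31 46
f 45 46 33
f 46 31 47
f 46 47 33
f 47 31 48
f 47 48 33
f 48 31 32
f 48 32 33
f 50 49 53
f 50 53 51
f 51 53 54
f 51 54 52
f 53 49 55
f 53 55 54
f 54 55 56
f 54 56 52
f 55 49 57
f 55 57 56
f 56 57 58
f 56 58 52
f 57 49 59
f 57 59 58
f 58 59 60
f 58 60 52
f 59 49 61
f 59 61 60
f 60 61 62
f 60 62 52
f 61 49 63
f 61 63 62
f 62 63 64
f 62 64 52
f 63 49 65
f 63 65 64
f 64 65 66
f 64 66 52
f 65 49 67
f 65 67 66
f 66 67 68
f 66 68 52
f 67 49 69
f 67 69 68
f 68 69 70
f 68 70 52
f 69 49 71
f 69 71 70
f 70 71 72
f 70 72 52
f 71 49 73
f 71 73 72
f 72 73 74
f 72 74 52
f 73 49 75
f 73 75 74
f 74 75 76
f 74 76 52
f 75 49 77
f 75 77 76
f 76 77 78
f 76 78 52
f 77 49 79
f 77 79 78
f 78 79 80
f 78 80 52
f 79 49 50
f 79 50 80
f 80 50 51
f 80 51 52
f 81 92 86
f 81 86 82
f 81 82 88
f 81 88 91
f 81 91 92
f 82 86 90
f 86 92 85
f 92 91 83
f 91 88 87
f 88 82 89
f 84 90 85
f 84 85 83
f 84 83 87
f 84 87 89
f 84 89 90
f 85 90 86
f 83 85 92
f 87 83 91
f 89 87 88
f 90 89 82



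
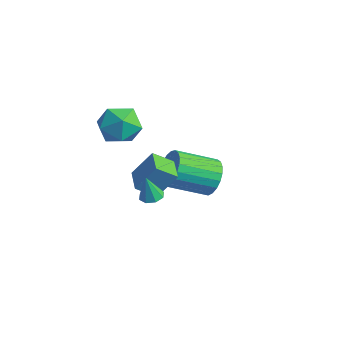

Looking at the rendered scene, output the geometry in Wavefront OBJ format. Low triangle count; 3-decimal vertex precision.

v 1.749 -1.269 1.854
v 2.202 -1.002 1.92
v 1.731 -1.531 3.046
v 1.876 -0.767 1.966
v 1.475 -0.826 1.947
v 1.235 -1.144 1.874
v 1.296 -1.536 1.789
v 1.623 -1.772 1.742
v 2.024 -1.713 1.761
v 2.264 -1.394 1.835
v -2.965 0.031 3.943
v -2.009 0.232 4.435
v -2.151 -1.052 2.805
v -1.195 -0.851 3.297
v -1.968 -1.425 3.817
v -2.471 -0.755 4.52
v -1.689 -0.065 2.72
v -2.192 0.605 3.423
v -1.221 0.173 3.68
v -1.393 -0.668 4.357
v -2.767 -0.152 2.883
v -2.939 -0.993 3.56
v -0.031 0.113 0.142
v -0.374 -0.74 0.782
v -1.148 0.64 0.245
v -1.492 -0.212 0.885
v 0.432 0.852 1.375
v 0.088 -0 2.015
v -0.686 1.38 1.478
v -1.029 0.527 2.118
v -2.219 4.357 -1.628
v -1.708 3.822 -2.301
v -2.41 2.048 -1.424
v -2.921 2.583 -0.752
v -1.43 3.864 -1.995
v -2.132 2.09 -1.118
v -1.289 3.991 -1.625
v -1.991 2.216 -0.748
v -1.308 4.181 -1.256
v -2.01 2.407 -0.379
v -1.485 4.402 -0.951
v -2.187 2.627 -0.074
v -1.789 4.615 -0.763
v -2.491 2.84 0.114
v -2.167 4.783 -0.725
v -2.869 3.009 0.152
v -2.554 4.878 -0.843
v -3.256 3.104 0.034
v -2.884 4.883 -1.097
v -3.586 3.108 -0.22
v -3.098 4.797 -1.443
v -3.8 3.022 -0.566
v -3.16 4.634 -1.821
v -3.862 2.86 -0.944
v -3.06 4.424 -2.165
v -3.762 2.65 -1.289
v -2.814 4.203 -2.417
v -3.516 2.428 -1.54
v -2.465 4.008 -2.533
v -3.167 2.234 -1.656
v -2.074 3.873 -2.492
v -2.776 2.099 -1.615
f 2 1 4
f 2 4 3
f 4 1 5
f 4 5 3
f 5 1 6
f 5 6 3
f 6 1 7
f 6 7 3
f 7 1 8
f 7 8 3
f 8 1 9
f 8 9 3
f 9 1 10
f 9 10 3
f 10 1 2
f 10 2 3
f 11 22 16
f 11 16 12
f 11 12 18
f 11 18 21
f 11 21 22
f 12 16 20
f 16 22 15
f 22 21 13
f 21 18 17
f 18 12 19
f 14 20 15
f 14 15 13
f 14 13 17
f 14 17 19
f 14 19 20
f 15 20 16
f 13 15 22
f 17 13 21
f 19 17 18
f 20 19 12
f 24 26 23
f 27 24 23
f 23 26 25
f 25 27 23
f 24 30 26
f 28 24 27
f 28 30 24
f 26 30 25
f 29 27 25
f 25 30 29
f 29 28 27
f 30 28 29
f 32 31 35
f 32 35 33
f 33 35 36
f 33 36 34
f 35 31 37
f 35 37 36
f 36 37 38
f 36 38 34
f 37 31 39
f 37 39 38
f 38 39 40
f 38 40 34
f 39 31 41
f 39 41 40
f 40 41 42
f 40 42 34
f 41 31 43
f 41 43 42
f 42 43 44
f 42 44 34
f 43 31 45
f 43 45 44
f 44 45 46
f 44 46 34
f 45 31 47
f 45 47 46
f 46 47 48
f 46 48 34
f 47 31 49
f 47 49 48
f 48 49 50
f 48 50 34
f 49 31 51
f 49 51 50
f 50 51 52
f 50 52 34
f 51 31 53
f 51 53 52
f 52 53 54
f 52 54 34
f 53 31 55
f 53 55 54
f 54 55 56
f 54 56 34
f 55 31 57
f 55 57 56
f 56 57 58
f 56 58 34
f 57 31 59
f 57 59 58
f 58 59 60
f 58 60 34
f 59 31 61
f 59 61 60
f 60 61 62
f 60 62 34
f 61 31 32
f 61 32 62
f 62 32 33
f 62 33 34



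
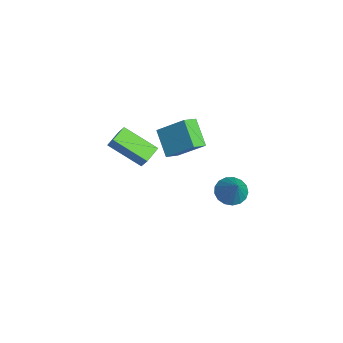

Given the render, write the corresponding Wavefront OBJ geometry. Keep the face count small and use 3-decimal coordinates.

v -2.894 -0.302 -2.652
v -3.851 -1.861 -1.562
v -3.665 0.369 -2.37
v -4.623 -1.191 -1.28
v -2.417 -0.069 -1.9
v -3.375 -1.629 -0.81
v -3.189 0.601 -1.618
v -4.146 -0.958 -0.528
v -3.378 1.638 -2.475
v -4.633 1.368 -1.361
v -2.477 2.879 -1.16
v -3.733 2.61 -0.046
v -2.927 0.95 -2.134
v -4.183 0.681 -1.02
v -2.027 2.192 -0.819
v -3.282 1.922 0.295
v 2.465 3.142 -0.6
v 3.037 3.471 -1.088
v 3.495 3.218 0.66
v 2.843 3.782 -0.948
v 2.562 3.946 -0.728
v 2.259 3.927 -0.479
v 2.003 3.728 -0.258
v 1.853 3.394 -0.116
v 1.843 3.003 -0.084
v 1.976 2.644 -0.171
v 2.22 2.399 -0.356
v 2.521 2.324 -0.597
v 2.808 2.437 -0.839
v 3.018 2.711 -1.026
v 3.1 3.084 -1.116
f 2 4 1
f 5 2 1
f 1 4 3
f 3 5 1
f 2 8 4
f 6 2 5
f 6 8 2
f 4 8 3
f 7 5 3
f 3 8 7
f 7 6 5
f 8 6 7
f 10 12 9
f 13 10 9
f 9 12 11
f 11 13 9
f 10 16 12
f 14 10 13
f 14 16 10
f 12 16 11
f 15 13 11
f 11 16 15
f 15 14 13
f 16 14 15
f 18 17 20
f 18 20 19
f 20 17 21
f 20 21 19
f 21 17 22
f 21 22 19
f 22 17 23
f 22 23 19
f 23 17 24
f 23 24 19
f 24 17 25
f 24 25 19
f 25 17 26
f 25 26 19
f 26 17 27
f 26 27 19
f 27 17 28
f 27 28 19
f 28 17 29
f 28 29 19
f 29 17 30
f 29 30 19
f 30 17 31
f 30 31 19
f 31 17 18
f 31 18 19



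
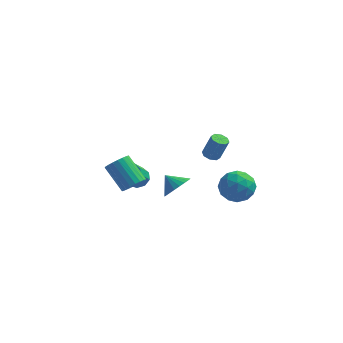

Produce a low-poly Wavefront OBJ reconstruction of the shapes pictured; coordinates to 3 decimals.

v -3.716 3.82 -4.591
v -2.943 3.718 -4.575
v -3.151 2.358 -3.193
v -3.924 2.46 -3.209
v -3.084 4.095 -4.225
v -3.293 2.735 -2.843
v -3.522 4.344 -4.046
v -3.73 2.984 -2.664
v -4.05 4.347 -4.123
v -4.258 2.987 -2.741
v -4.422 4.104 -4.418
v -4.63 2.744 -3.036
v -4.463 3.728 -4.794
v -4.672 2.368 -3.413
v -4.155 3.395 -5.076
v -4.363 2.035 -3.694
v -3.641 3.261 -5.13
v -3.85 1.901 -3.748
v -3.163 3.389 -4.932
v -3.371 2.029 -3.55
v -2.041 -3.481 0.371
v -1.623 -3.781 0.97
v -2.82 -2.979 2.208
v -3.239 -2.679 1.609
v -1.477 -3.491 0.924
v -2.674 -2.688 2.161
v -1.428 -3.199 0.781
v -2.625 -2.396 2.019
v -1.485 -2.955 0.568
v -2.683 -2.153 1.806
v -1.639 -2.803 0.321
v -2.836 -2.001 1.559
v -1.862 -2.768 0.082
v -3.06 -1.966 1.32
v -2.116 -2.856 -0.106
v -3.314 -2.054 1.131
v -2.357 -3.053 -0.212
v -3.555 -2.25 1.025
v -2.544 -3.323 -0.218
v -3.741 -2.521 1.02
v -2.643 -3.621 -0.121
v -3.841 -2.818 1.117
v -2.639 -3.894 0.061
v -3.836 -3.092 1.299
v -2.531 -4.097 0.296
v -3.728 -3.294 1.534
v -2.339 -4.192 0.544
v -3.536 -3.39 1.782
v -2.095 -4.165 0.763
v -3.292 -3.363 2.001
v -1.841 -4.02 0.913
v -3.039 -3.217 2.151
v 0.438 -3.476 0.587
v 1.032 -2.85 0.983
v -0.358 -3.144 1.253
v 0.886 -2.647 0.709
v 0.672 -2.571 0.416
v 0.423 -2.633 0.149
v 0.176 -2.823 -0.052
v -0.032 -3.112 -0.155
v -0.168 -3.457 -0.145
v -0.211 -3.805 -0.024
v -0.156 -4.102 0.19
v -0.01 -4.305 0.464
v 0.203 -4.381 0.757
v 0.453 -4.319 1.024
v 0.7 -4.129 1.225
v 0.908 -3.84 1.328
v 1.043 -3.495 1.318
v 1.087 -3.147 1.197
v 1.962 3.41 -3.288
v 2.992 3.478 -3.898
v 2.348 1.562 -2.842
v 3.378 1.63 -3.452
v 3.247 2.238 -2.428
v 3.008 3.38 -2.703
v 2.332 1.66 -4.037
v 2.093 2.802 -4.312
v 3.22 2.396 -4.361
v 3.786 2.754 -3.366
v 1.554 2.286 -3.374
v 2.12 2.644 -2.379
v 2.443 3.606 -3.632
v 2.897 1.434 -3.108
v 2.82 1.791 -2.506
v 3.425 1.831 -2.865
v 2.453 3.549 -2.93
v 3.058 3.589 -3.288
v 3.208 2.86 -2.424
v 2.282 1.451 -3.452
v 2.887 1.491 -3.81
v 1.915 3.209 -3.875
v 2.52 3.249 -4.234
v 2.132 2.18 -4.316
v 3.182 3.01 -4.263
v 3.409 1.924 -4.001
v 2.794 1.941 -4.344
v 2.654 2.613 -4.506
v 3.515 3.221 -3.678
v 3.742 2.134 -3.416
v 3.665 2.492 -2.814
v 3.525 3.163 -2.976
v 3.649 2.585 -3.95
v 1.598 2.906 -3.324
v 1.825 1.819 -3.062
v 1.815 1.877 -3.764
v 1.675 2.548 -3.926
v 1.931 3.116 -2.739
v 2.158 2.03 -2.477
v 2.686 2.427 -2.234
v 2.546 3.099 -2.396
v 1.691 2.455 -2.79
v 2.137 -2.586 2.983
v 2.519 -2.948 2.865
v 3.006 -2.877 4.218
v 2.623 -2.514 4.337
v 2.644 -2.56 2.8
v 3.131 -2.488 4.153
v 2.471 -2.186 2.842
v 2.958 -2.115 4.195
v 2.103 -2.047 2.967
v 2.59 -1.976 4.32
v 1.754 -2.223 3.102
v 2.241 -2.152 4.455
v 1.629 -2.612 3.167
v 2.116 -2.54 4.52
v 1.802 -2.985 3.125
v 2.289 -2.914 4.478
v 2.17 -3.124 3
v 2.657 -3.053 4.353
f 2 1 5
f 2 5 3
f 3 5 6
f 3 6 4
f 5 1 7
f 5 7 6
f 6 7 8
f 6 8 4
f 7 1 9
f 7 9 8
f 8 9 10
f 8 10 4
f 9 1 11
f 9 11 10
f 10 11 12
f 10 12 4
f 11 1 13
f 11 13 12
f 12 13 14
f 12 14 4
f 13 1 15
f 13 15 14
f 14 15 16
f 14 16 4
f 15 1 17
f 15 17 16
f 16 17 18
f 16 18 4
f 17 1 19
f 17 19 18
f 18 19 20
f 18 20 4
f 19 1 2
f 19 2 20
f 20 2 3
f 20 3 4
f 22 21 25
f 22 25 23
f 23 25 26
f 23 26 24
f 25 21 27
f 25 27 26
f 26 27 28
f 26 28 24
f 27 21 29
f 27 29 28
f 28 29 30
f 28 30 24
f 29 21 31
f 29 31 30
f 30 31 32
f 30 32 24
f 31 21 33
f 31 33 32
f 32 33 34
f 32 34 24
f 33 21 35
f 33 35 34
f 34 35 36
f 34 36 24
f 35 21 37
f 35 37 36
f 36 37 38
f 36 38 24
f 37 21 39
f 37 39 38
f 38 39 40
f 38 40 24
f 39 21 41
f 39 41 40
f 40 41 42
f 40 42 24
f 41 21 43
f 41 43 42
f 42 43 44
f 42 44 24
f 43 21 45
f 43 45 44
f 44 45 46
f 44 46 24
f 45 21 47
f 45 47 46
f 46 47 48
f 46 48 24
f 47 21 49
f 47 49 48
f 48 49 50
f 48 50 24
f 49 21 51
f 49 51 50
f 50 51 52
f 50 52 24
f 51 21 22
f 51 22 52
f 52 22 23
f 52 23 24
f 54 53 56
f 54 56 55
f 56 53 57
f 56 57 55
f 57 53 58
f 57 58 55
f 58 53 59
f 58 59 55
f 59 53 60
f 59 60 55
f 60 53 61
f 60 61 55
f 61 53 62
f 61 62 55
f 62 53 63
f 62 63 55
f 63 53 64
f 63 64 55
f 64 53 65
f 64 65 55
f 65 53 66
f 65 66 55
f 66 53 67
f 66 67 55
f 67 53 68
f 67 68 55
f 68 53 69
f 68 69 55
f 69 53 70
f 69 70 55
f 70 53 54
f 70 54 55
f 71 108 87
f 108 82 111
f 87 111 76
f 108 111 87
f 71 87 83
f 87 76 88
f 83 88 72
f 87 88 83
f 71 83 92
f 83 72 93
f 92 93 78
f 83 93 92
f 71 92 104
f 92 78 107
f 104 107 81
f 92 107 104
f 71 104 108
f 104 81 112
f 108 112 82
f 104 112 108
f 72 88 99
f 88 76 102
f 99 102 80
f 88 102 99
f 76 111 89
f 111 82 110
f 89 110 75
f 111 110 89
f 82 112 109
f 112 81 105
f 109 105 73
f 112 105 109
f 81 107 106
f 107 78 94
f 106 94 77
f 107 94 106
f 78 93 98
f 93 72 95
f 98 95 79
f 93 95 98
f 74 100 86
f 100 80 101
f 86 101 75
f 100 101 86
f 74 86 84
f 86 75 85
f 84 85 73
f 86 85 84
f 74 84 91
f 84 73 90
f 91 90 77
f 84 90 91
f 74 91 96
f 91 77 97
f 96 97 79
f 91 97 96
f 74 96 100
f 96 79 103
f 100 103 80
f 96 103 100
f 75 101 89
f 101 80 102
f 89 102 76
f 101 102 89
f 73 85 109
f 85 75 110
f 109 110 82
f 85 110 109
f 77 90 106
f 90 73 105
f 106 105 81
f 90 105 106
f 79 97 98
f 97 77 94
f 98 94 78
f 97 94 98
f 80 103 99
f 103 79 95
f 99 95 72
f 103 95 99
f 114 113 117
f 114 117 115
f 115 117 118
f 115 118 116
f 117 113 119
f 117 119 118
f 118 119 120
f 118 120 116
f 119 113 121
f 119 121 120
f 120 121 122
f 120 122 116
f 121 113 123
f 121 123 122
f 122 123 124
f 122 124 116
f 123 113 125
f 123 125 124
f 124 125 126
f 124 126 116
f 125 113 127
f 125 127 126
f 126 127 128
f 126 128 116
f 127 113 129
f 127 129 128
f 128 129 130
f 128 130 116
f 129 113 114
f 129 114 130
f 130 114 115
f 130 115 116



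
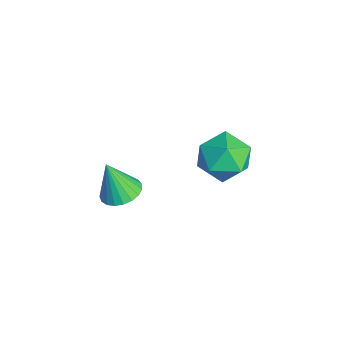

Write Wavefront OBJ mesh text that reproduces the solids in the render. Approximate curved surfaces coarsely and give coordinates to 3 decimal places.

v -1.704 3.481 -0.051
v -0.865 2.97 0.724
v -3.095 2.15 0.576
v -2.256 1.639 1.351
v -2.694 2.79 1.574
v -1.834 3.612 1.186
v -2.126 1.508 0.114
v -1.266 2.33 -0.274
v -1.126 1.75 0.826
v -1.477 2.543 1.728
v -2.483 2.577 -0.428
v -2.834 3.37 0.474
v 0.396 -2.065 2.09
v 1.236 -2.13 2.201
v 0.144 -2.555 3.71
v 1.175 -1.794 2.293
v 0.98 -1.505 2.35
v 0.684 -1.313 2.362
v 0.337 -1.251 2.327
v 0.001 -1.33 2.251
v -0.266 -1.536 2.147
v -0.42 -1.833 2.034
v -0.432 -2.171 1.93
v -0.301 -2.49 1.854
v -0.05 -2.736 1.819
v 0.279 -2.866 1.83
v 0.627 -2.858 1.887
v 0.936 -2.712 1.979
v 1.151 -2.455 2.09
f 1 12 6
f 1 6 2
f 1 2 8
f 1 8 11
f 1 11 12
f 2 6 10
f 6 12 5
f 12 11 3
f 11 8 7
f 8 2 9
f 4 10 5
f 4 5 3
f 4 3 7
f 4 7 9
f 4 9 10
f 5 10 6
f 3 5 12
f 7 3 11
f 9 7 8
f 10 9 2
f 14 13 16
f 14 16 15
f 16 13 17
f 16 17 15
f 17 13 18
f 17 18 15
f 18 13 19
f 18 19 15
f 19 13 20
f 19 20 15
f 20 13 21
f 20 21 15
f 21 13 22
f 21 22 15
f 22 13 23
f 22 23 15
f 23 13 24
f 23 24 15
f 24 13 25
f 24 25 15
f 25 13 26
f 25 26 15
f 26 13 27
f 26 27 15
f 27 13 28
f 27 28 15
f 28 13 29
f 28 29 15
f 29 13 14
f 29 14 15



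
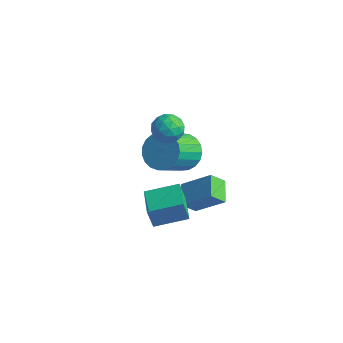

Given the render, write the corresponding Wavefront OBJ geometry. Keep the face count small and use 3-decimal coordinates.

v 2.249 -2.809 3.568
v 2.952 -2.376 3.283
v 2.488 -3.824 2.617
v 3.191 -3.391 2.332
v 3.196 -3.758 3.124
v 3.048 -3.13 3.712
v 2.392 -3.07 2.188
v 2.244 -2.442 2.776
v 3.04 -2.538 2.43
v 3.536 -2.963 3.008
v 1.904 -3.237 2.892
v 2.4 -3.662 3.47
v 2.58 -2.503 3.509
v 2.86 -3.697 2.391
v 2.863 -3.912 2.856
v 3.276 -3.658 2.689
v 2.636 -2.946 3.761
v 3.049 -2.692 3.594
v 3.192 -3.504 3.5
v 2.391 -3.508 2.306
v 2.804 -3.254 2.139
v 2.164 -2.542 3.211
v 2.577 -2.288 3.044
v 2.248 -2.696 2.4
v 3.044 -2.344 2.84
v 3.185 -2.941 2.281
v 2.715 -2.752 2.197
v 2.628 -2.383 2.542
v 3.336 -2.594 3.18
v 3.476 -3.191 2.621
v 3.479 -3.406 3.086
v 3.393 -3.037 3.432
v 3.388 -2.689 2.679
v 1.964 -3.009 3.279
v 2.104 -3.606 2.72
v 2.047 -3.163 2.468
v 1.961 -2.794 2.814
v 2.255 -3.259 3.619
v 2.396 -3.856 3.06
v 2.812 -3.817 3.358
v 2.725 -3.448 3.703
v 2.052 -3.511 3.221
v 3.424 -1.809 -4.424
v 3.048 -2.482 -3.64
v 2.594 -0.847 -3.997
v 2.218 -1.52 -3.213
v 4.802 -1.16 -3.207
v 4.426 -1.833 -2.423
v 3.972 -0.198 -2.78
v 3.596 -0.871 -1.996
v 2.117 -1.255 -0.769
v 3.131 -1.51 -1.076
v 3.117 -3.18 0.261
v 2.103 -2.925 0.569
v 3.206 -1.23 -0.727
v 3.192 -2.901 0.611
v 3.092 -0.956 -0.385
v 3.078 -2.626 0.953
v 2.81 -0.732 -0.11
v 2.796 -2.403 1.228
v 2.408 -0.6 0.052
v 2.394 -2.27 1.39
v 1.955 -0.58 0.072
v 1.942 -2.25 1.41
v 1.531 -0.677 -0.054
v 1.517 -2.347 1.284
v 1.208 -0.874 -0.303
v 1.194 -2.545 1.035
v 1.042 -1.137 -0.633
v 1.028 -2.807 0.705
v 1.062 -1.42 -0.986
v 1.048 -3.091 0.352
v 1.264 -1.675 -1.302
v 1.25 -3.345 0.036
v 1.614 -1.857 -1.526
v 1.6 -3.527 -0.188
v 2.051 -1.935 -1.618
v 2.037 -3.605 -0.28
v 2.499 -1.895 -1.564
v 2.485 -3.565 -0.226
v 2.881 -1.745 -1.373
v 2.867 -3.415 -0.035
v 3.492 -5.063 -2.994
v 3.247 -5.235 -1.812
v 2.272 -3.927 -3.082
v 2.027 -4.098 -1.899
v 4.673 -3.762 -2.561
v 4.428 -3.933 -1.378
v 3.453 -2.625 -2.648
v 3.208 -2.797 -1.466
f 1 38 17
f 38 12 41
f 17 41 6
f 38 41 17
f 1 17 13
f 17 6 18
f 13 18 2
f 17 18 13
f 1 13 22
f 13 2 23
f 22 23 8
f 13 23 22
f 1 22 34
f 22 8 37
f 34 37 11
f 22 37 34
f 1 34 38
f 34 11 42
f 38 42 12
f 34 42 38
f 2 18 29
f 18 6 32
f 29 32 10
f 18 32 29
f 6 41 19
f 41 12 40
f 19 40 5
f 41 40 19
f 12 42 39
f 42 11 35
f 39 35 3
f 42 35 39
f 11 37 36
f 37 8 24
f 36 24 7
f 37 24 36
f 8 23 28
f 23 2 25
f 28 25 9
f 23 25 28
f 4 30 16
f 30 10 31
f 16 31 5
f 30 31 16
f 4 16 14
f 16 5 15
f 14 15 3
f 16 15 14
f 4 14 21
f 14 3 20
f 21 20 7
f 14 20 21
f 4 21 26
f 21 7 27
f 26 27 9
f 21 27 26
f 4 26 30
f 26 9 33
f 30 33 10
f 26 33 30
f 5 31 19
f 31 10 32
f 19 32 6
f 31 32 19
f 3 15 39
f 15 5 40
f 39 40 12
f 15 40 39
f 7 20 36
f 20 3 35
f 36 35 11
f 20 35 36
f 9 27 28
f 27 7 24
f 28 24 8
f 27 24 28
f 10 33 29
f 33 9 25
f 29 25 2
f 33 25 29
f 44 46 43
f 47 44 43
f 43 46 45
f 45 47 43
f 44 50 46
f 48 44 47
f 48 50 44
f 46 50 45
f 49 47 45
f 45 50 49
f 49 48 47
f 50 48 49
f 52 51 55
f 52 55 53
f 53 55 56
f 53 56 54
f 55 51 57
f 55 57 56
f 56 57 58
f 56 58 54
f 57 51 59
f 57 59 58
f 58 59 60
f 58 60 54
f 59 51 61
f 59 61 60
f 60 61 62
f 60 62 54
f 61 51 63
f 61 63 62
f 62 63 64
f 62 64 54
f 63 51 65
f 63 65 64
f 64 65 66
f 64 66 54
f 65 51 67
f 65 67 66
f 66 67 68
f 66 68 54
f 67 51 69
f 67 69 68
f 68 69 70
f 68 70 54
f 69 51 71
f 69 71 70
f 70 71 72
f 70 72 54
f 71 51 73
f 71 73 72
f 72 73 74
f 72 74 54
f 73 51 75
f 73 75 74
f 74 75 76
f 74 76 54
f 75 51 77
f 75 77 76
f 76 77 78
f 76 78 54
f 77 51 79
f 77 79 78
f 78 79 80
f 78 80 54
f 79 51 81
f 79 81 80
f 80 81 82
f 80 82 54
f 81 51 52
f 81 52 82
f 82 52 53
f 82 53 54
f 84 86 83
f 87 84 83
f 83 86 85
f 85 87 83
f 84 90 86
f 88 84 87
f 88 90 84
f 86 90 85
f 89 87 85
f 85 90 89
f 89 88 87
f 90 88 89

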